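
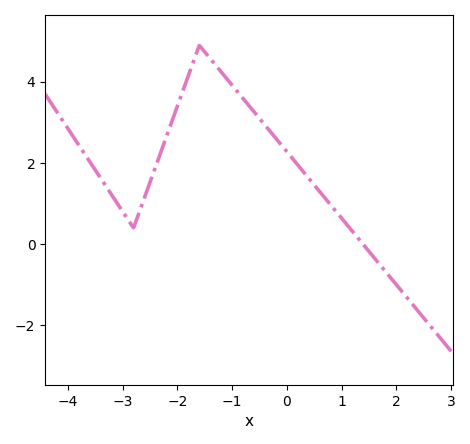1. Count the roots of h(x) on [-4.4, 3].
1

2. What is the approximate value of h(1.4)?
-0.015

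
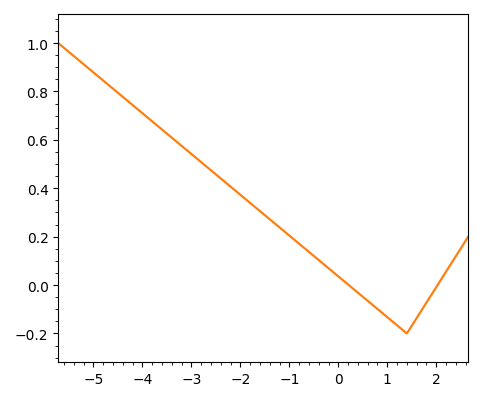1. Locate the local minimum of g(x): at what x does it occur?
1.4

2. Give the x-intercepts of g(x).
0.214, 2.03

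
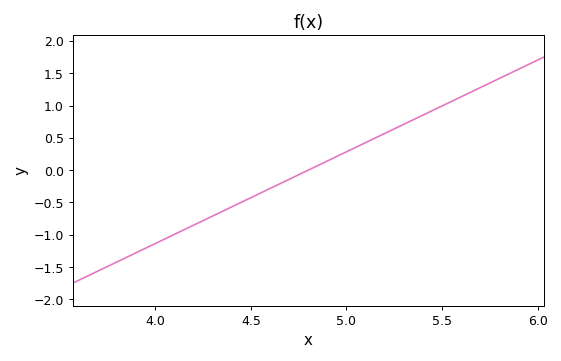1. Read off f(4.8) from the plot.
0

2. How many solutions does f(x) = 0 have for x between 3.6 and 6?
1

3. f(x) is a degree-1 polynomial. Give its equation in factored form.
y = 1.42(x - 4.8)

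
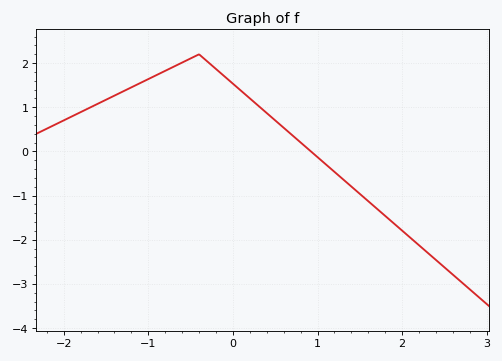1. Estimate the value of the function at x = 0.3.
1.04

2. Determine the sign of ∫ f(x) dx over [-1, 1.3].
positive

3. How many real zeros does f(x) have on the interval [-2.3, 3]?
1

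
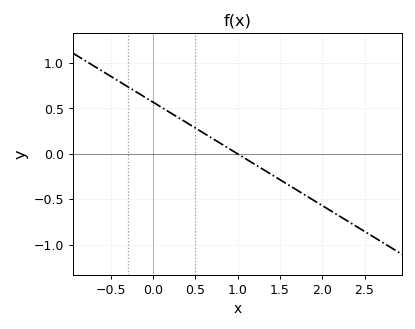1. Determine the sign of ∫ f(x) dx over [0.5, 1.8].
negative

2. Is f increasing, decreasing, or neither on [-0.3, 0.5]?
decreasing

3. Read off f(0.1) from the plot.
0.513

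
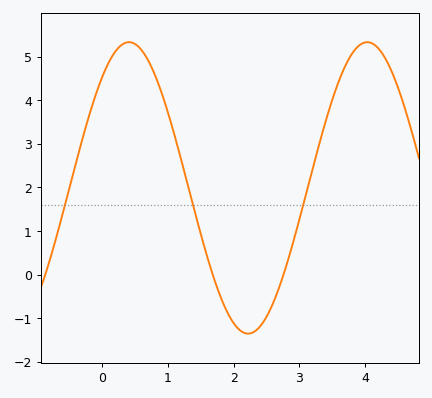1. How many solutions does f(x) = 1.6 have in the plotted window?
3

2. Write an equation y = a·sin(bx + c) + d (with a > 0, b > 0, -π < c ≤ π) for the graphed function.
y = 3.34sin(1.7x + 0.87) + 1.99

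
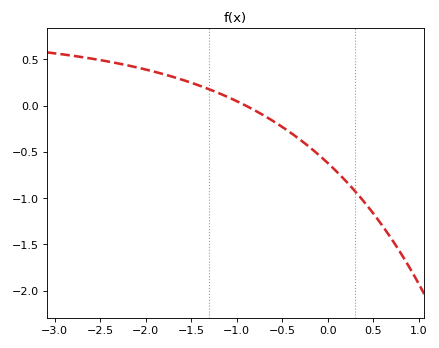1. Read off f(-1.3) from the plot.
0.177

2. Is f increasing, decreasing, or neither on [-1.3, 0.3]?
decreasing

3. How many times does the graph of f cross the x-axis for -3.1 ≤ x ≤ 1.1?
1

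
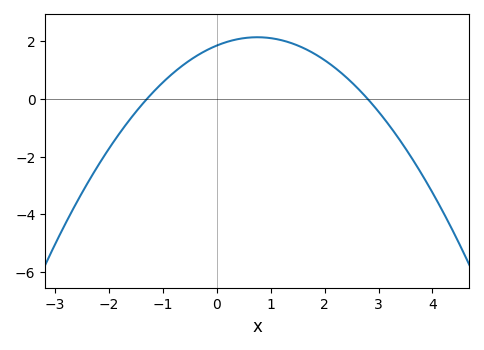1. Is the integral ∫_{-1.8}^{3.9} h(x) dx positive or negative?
positive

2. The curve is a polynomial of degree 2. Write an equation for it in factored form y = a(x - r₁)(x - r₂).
y = -0.51(x + 1.3)(x - 2.8)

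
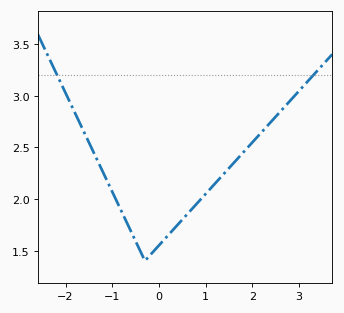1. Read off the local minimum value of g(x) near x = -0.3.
1.4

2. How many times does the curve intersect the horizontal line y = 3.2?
2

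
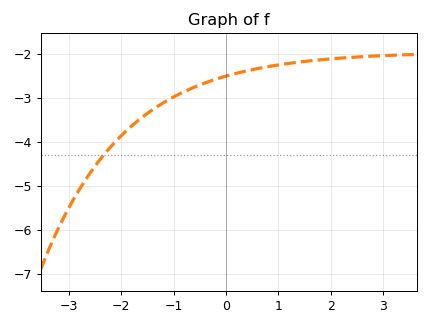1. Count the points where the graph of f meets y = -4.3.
1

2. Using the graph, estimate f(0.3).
-2.41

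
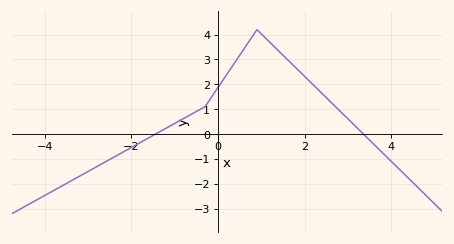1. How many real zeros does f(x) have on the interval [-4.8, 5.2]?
2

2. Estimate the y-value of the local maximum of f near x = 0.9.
4.2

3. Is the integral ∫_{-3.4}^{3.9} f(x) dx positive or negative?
positive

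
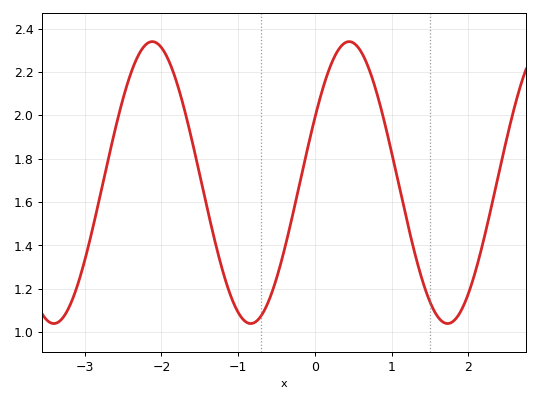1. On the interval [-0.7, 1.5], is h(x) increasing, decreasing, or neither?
neither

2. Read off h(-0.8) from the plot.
1.04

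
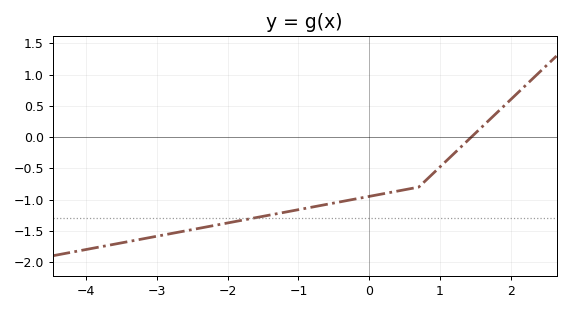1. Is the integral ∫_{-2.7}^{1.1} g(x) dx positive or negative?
negative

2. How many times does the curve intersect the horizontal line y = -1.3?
1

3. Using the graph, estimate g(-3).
-1.59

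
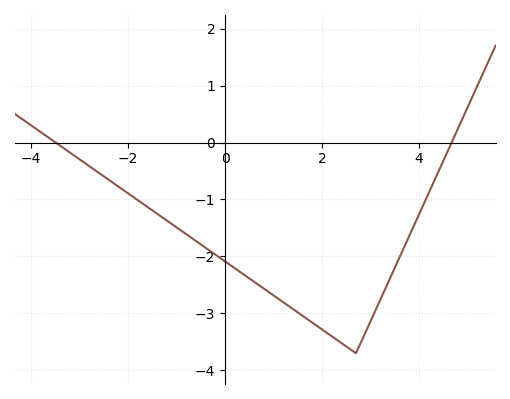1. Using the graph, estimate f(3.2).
-2.8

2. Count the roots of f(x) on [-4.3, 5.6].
2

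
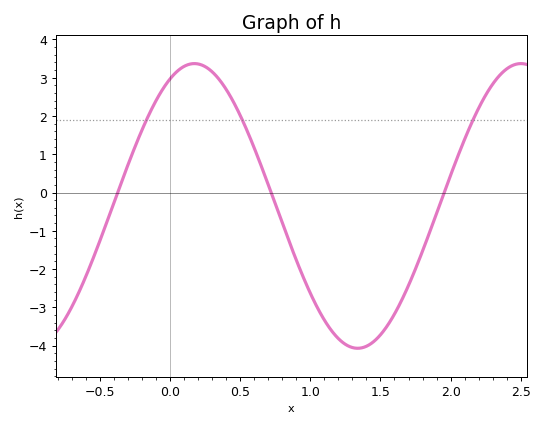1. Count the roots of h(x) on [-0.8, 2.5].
3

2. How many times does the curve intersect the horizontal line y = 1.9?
3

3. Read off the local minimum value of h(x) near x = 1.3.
-4.07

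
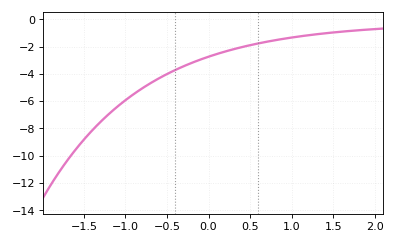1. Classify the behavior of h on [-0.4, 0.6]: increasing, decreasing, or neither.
increasing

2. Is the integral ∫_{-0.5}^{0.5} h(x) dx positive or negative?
negative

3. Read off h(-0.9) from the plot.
-5.4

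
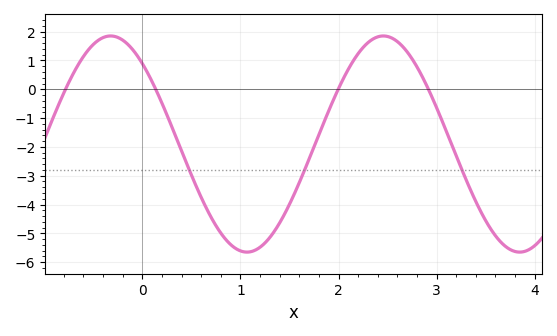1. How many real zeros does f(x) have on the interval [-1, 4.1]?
4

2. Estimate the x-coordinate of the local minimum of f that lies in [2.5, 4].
3.8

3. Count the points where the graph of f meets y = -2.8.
3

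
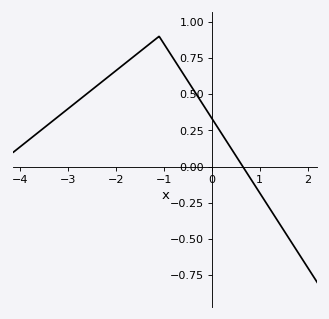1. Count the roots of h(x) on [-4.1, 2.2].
1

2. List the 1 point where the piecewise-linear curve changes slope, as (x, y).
(-1.1, 0.9)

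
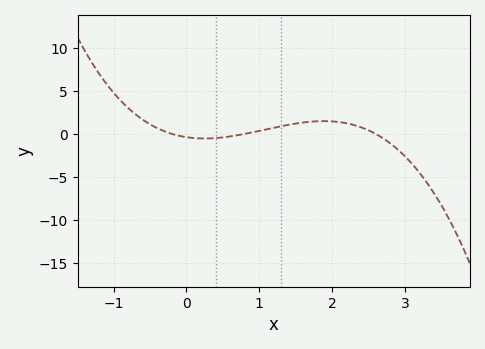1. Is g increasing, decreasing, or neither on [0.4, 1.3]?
increasing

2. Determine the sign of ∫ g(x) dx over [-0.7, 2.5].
positive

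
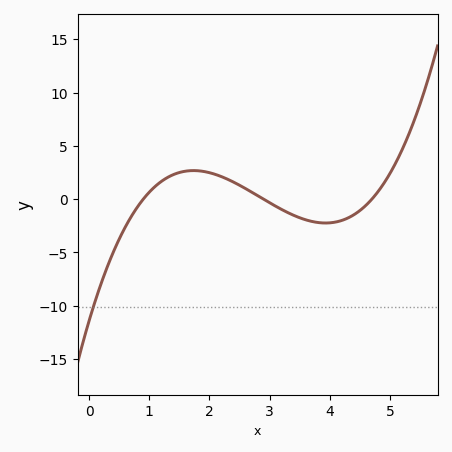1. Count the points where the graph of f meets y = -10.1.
1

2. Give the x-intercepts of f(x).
0.9, 2.9, 4.7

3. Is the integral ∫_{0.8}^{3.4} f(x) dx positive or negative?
positive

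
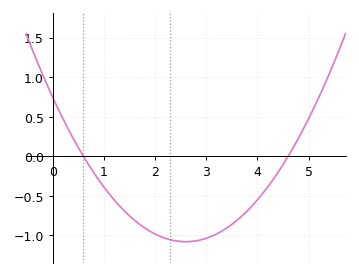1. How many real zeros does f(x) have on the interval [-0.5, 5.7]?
2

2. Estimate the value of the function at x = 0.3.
0.348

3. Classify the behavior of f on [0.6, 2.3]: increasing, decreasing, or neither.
decreasing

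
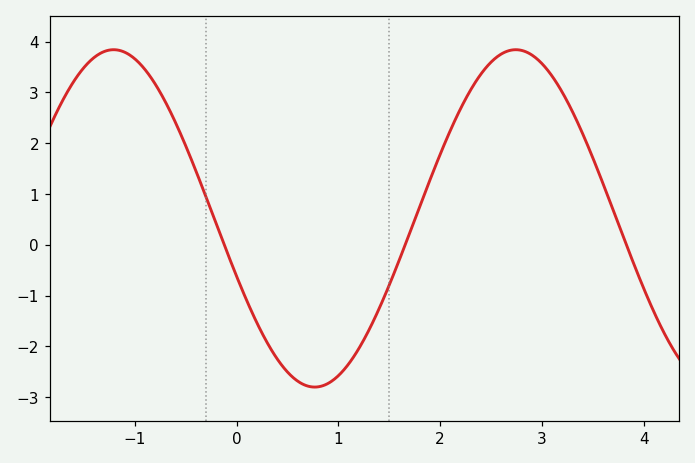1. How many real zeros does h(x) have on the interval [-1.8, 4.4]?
3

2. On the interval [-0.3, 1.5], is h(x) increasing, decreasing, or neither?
neither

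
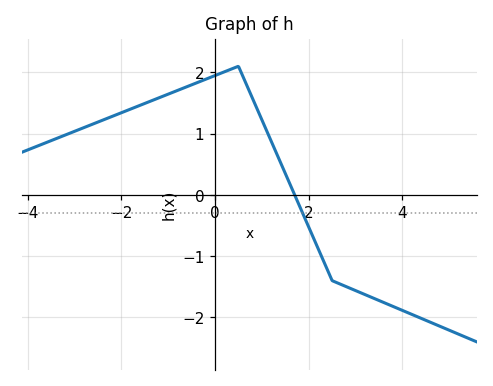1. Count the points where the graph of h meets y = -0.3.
1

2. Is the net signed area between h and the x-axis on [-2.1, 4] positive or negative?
positive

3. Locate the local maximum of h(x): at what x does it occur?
0.498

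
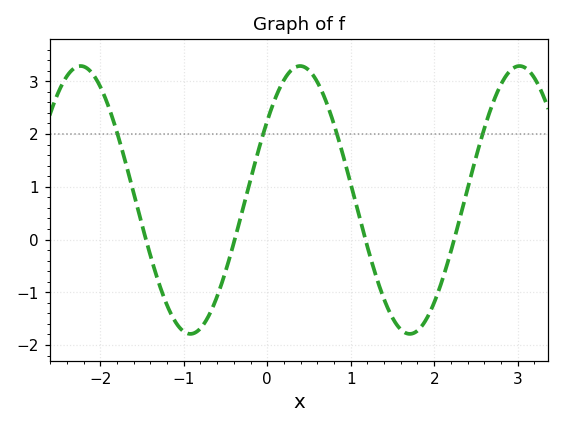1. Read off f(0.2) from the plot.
3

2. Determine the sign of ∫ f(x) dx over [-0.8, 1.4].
positive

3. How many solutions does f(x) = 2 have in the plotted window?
4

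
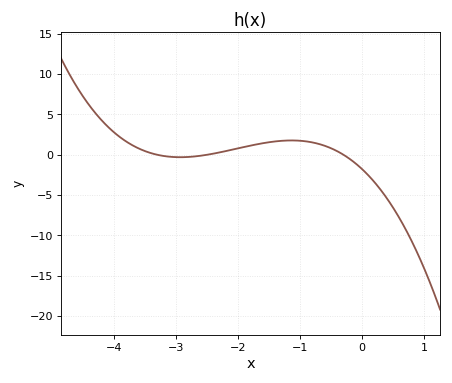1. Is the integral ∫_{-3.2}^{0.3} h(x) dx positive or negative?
positive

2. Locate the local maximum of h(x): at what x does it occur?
-1.1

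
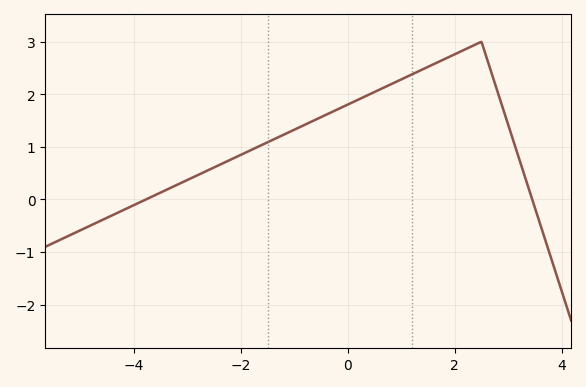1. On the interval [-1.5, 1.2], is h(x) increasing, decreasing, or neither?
increasing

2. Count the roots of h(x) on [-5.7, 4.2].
2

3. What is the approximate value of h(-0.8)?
1.4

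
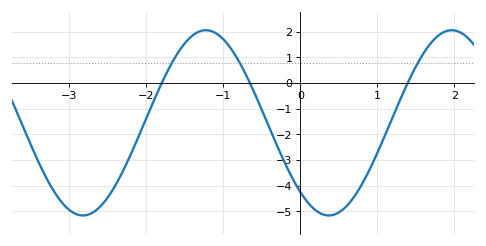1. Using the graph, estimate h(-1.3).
2.02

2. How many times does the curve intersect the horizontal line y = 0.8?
3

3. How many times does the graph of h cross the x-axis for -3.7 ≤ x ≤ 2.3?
3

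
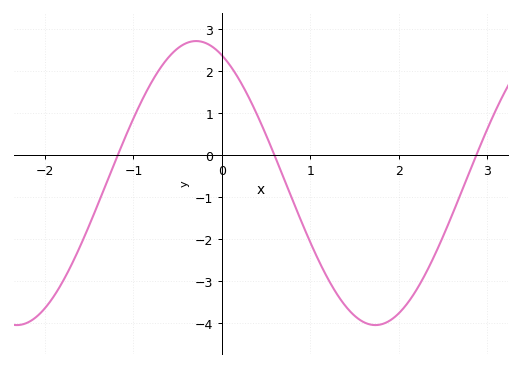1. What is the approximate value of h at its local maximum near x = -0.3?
2.72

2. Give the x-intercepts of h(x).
-1.18, 0.595, 2.88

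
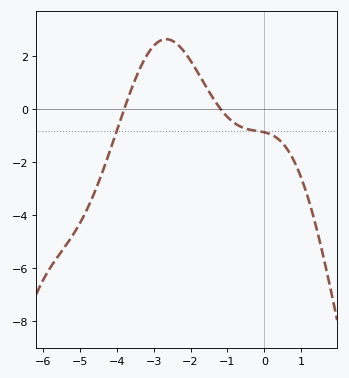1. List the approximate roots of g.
-3.8, -1.2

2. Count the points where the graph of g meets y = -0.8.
2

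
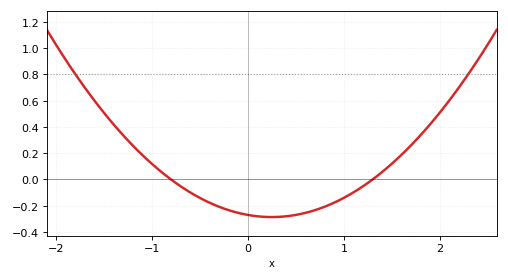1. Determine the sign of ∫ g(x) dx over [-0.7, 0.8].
negative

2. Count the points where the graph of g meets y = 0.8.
2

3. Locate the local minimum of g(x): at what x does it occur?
0.25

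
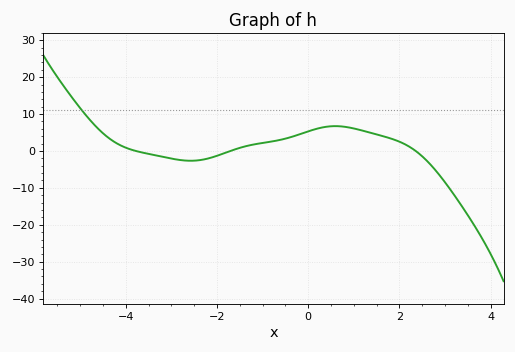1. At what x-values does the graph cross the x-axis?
-3.8, -1.8, 2.4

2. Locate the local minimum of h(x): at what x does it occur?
-2.6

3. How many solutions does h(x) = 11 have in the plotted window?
1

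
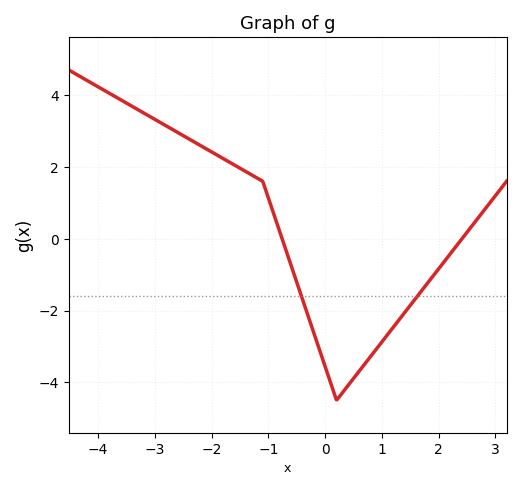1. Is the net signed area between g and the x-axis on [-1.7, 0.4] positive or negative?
negative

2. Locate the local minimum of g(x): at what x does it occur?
0.199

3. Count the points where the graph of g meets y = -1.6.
2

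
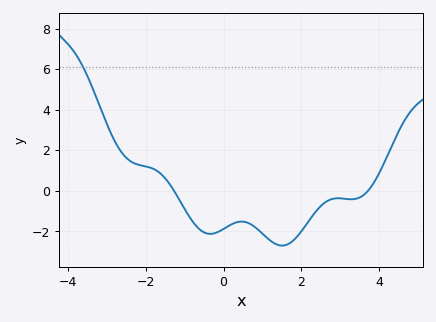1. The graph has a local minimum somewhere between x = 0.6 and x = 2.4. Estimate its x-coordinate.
1.5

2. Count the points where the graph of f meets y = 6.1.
1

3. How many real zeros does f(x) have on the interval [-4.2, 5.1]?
2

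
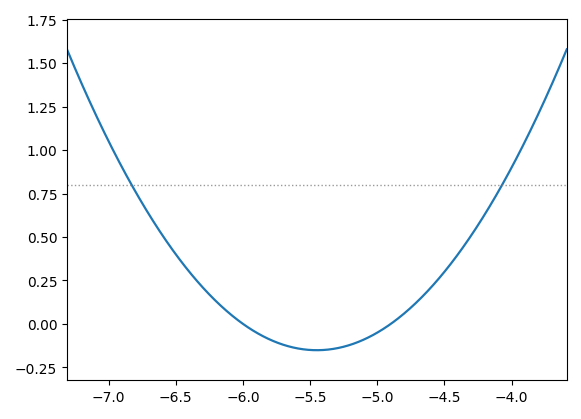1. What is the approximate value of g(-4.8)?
0.06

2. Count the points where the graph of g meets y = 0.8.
2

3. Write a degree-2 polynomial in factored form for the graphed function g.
y = 0.5(x + 6)(x + 4.9)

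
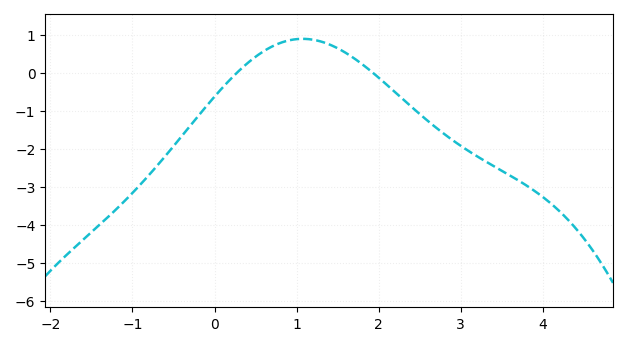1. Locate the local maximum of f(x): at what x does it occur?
1.1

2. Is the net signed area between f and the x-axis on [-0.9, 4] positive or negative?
negative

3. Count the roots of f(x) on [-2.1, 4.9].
2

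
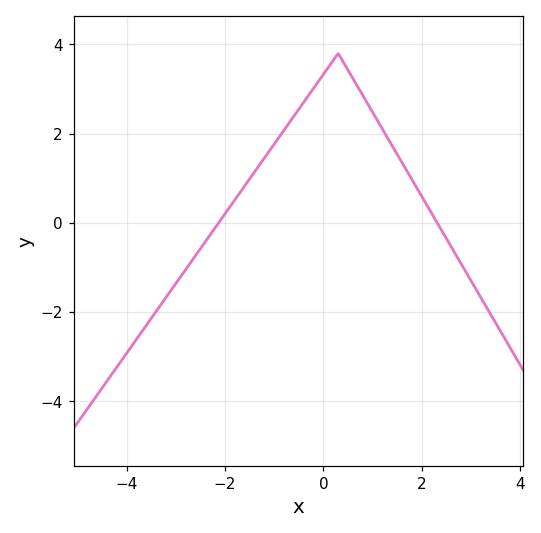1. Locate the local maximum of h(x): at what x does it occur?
0.4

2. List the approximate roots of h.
-2.2, 2.4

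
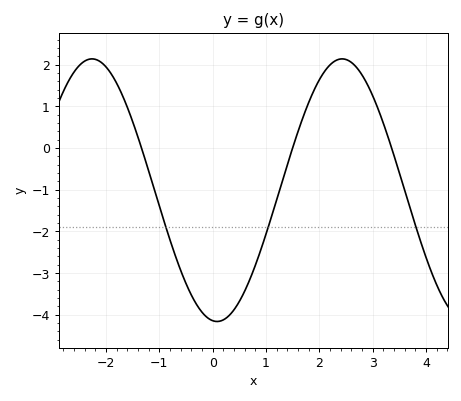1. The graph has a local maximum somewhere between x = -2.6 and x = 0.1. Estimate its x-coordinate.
-2.3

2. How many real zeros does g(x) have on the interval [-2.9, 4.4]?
3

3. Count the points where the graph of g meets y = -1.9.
3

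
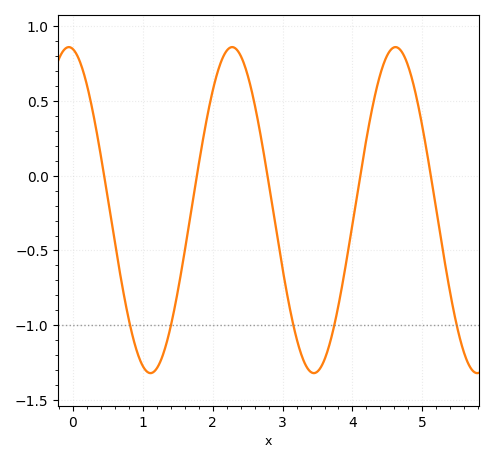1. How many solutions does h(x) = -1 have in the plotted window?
5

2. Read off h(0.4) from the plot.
0.15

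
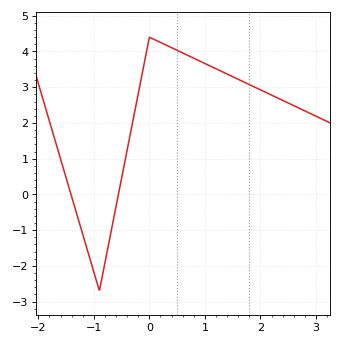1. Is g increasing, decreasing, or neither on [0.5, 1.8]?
decreasing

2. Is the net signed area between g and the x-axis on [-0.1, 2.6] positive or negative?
positive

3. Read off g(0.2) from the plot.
4.3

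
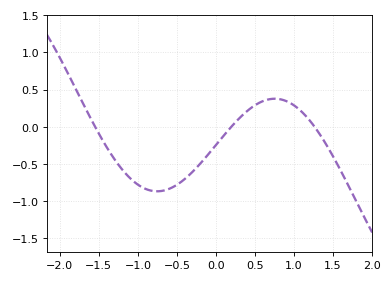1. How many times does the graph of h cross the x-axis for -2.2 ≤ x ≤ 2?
3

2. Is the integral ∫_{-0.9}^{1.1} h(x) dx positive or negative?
negative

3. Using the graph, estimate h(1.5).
-0.4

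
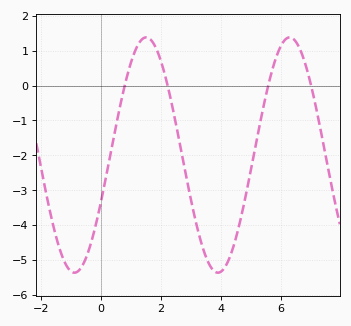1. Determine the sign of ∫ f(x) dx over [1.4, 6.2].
negative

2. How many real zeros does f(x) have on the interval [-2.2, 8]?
4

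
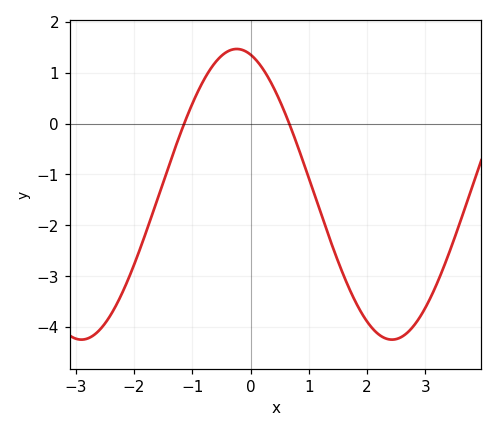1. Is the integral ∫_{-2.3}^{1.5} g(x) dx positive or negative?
negative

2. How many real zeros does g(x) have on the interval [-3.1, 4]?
2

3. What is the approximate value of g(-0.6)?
1.21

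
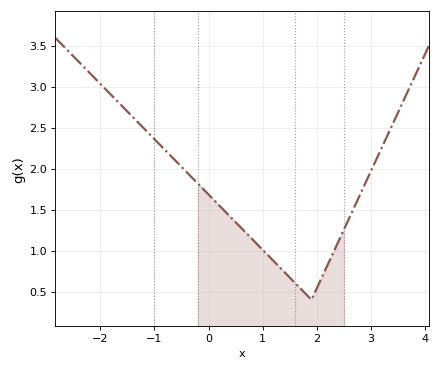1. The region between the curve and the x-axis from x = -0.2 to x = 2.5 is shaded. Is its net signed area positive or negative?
positive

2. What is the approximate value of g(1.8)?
0.468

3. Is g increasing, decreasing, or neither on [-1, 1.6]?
decreasing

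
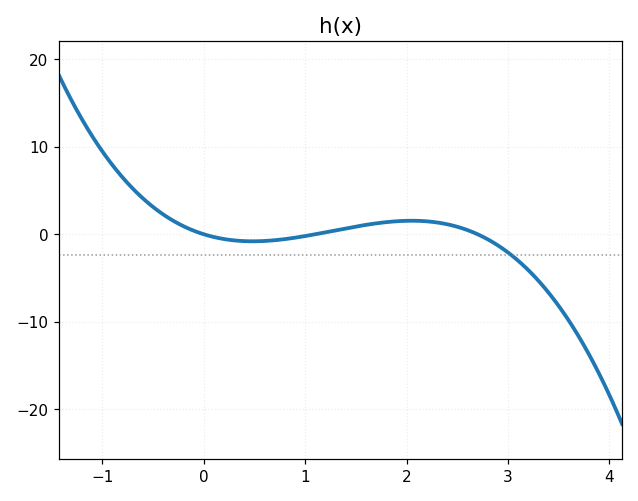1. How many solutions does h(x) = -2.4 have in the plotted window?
1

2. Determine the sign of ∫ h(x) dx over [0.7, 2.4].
positive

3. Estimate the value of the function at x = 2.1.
2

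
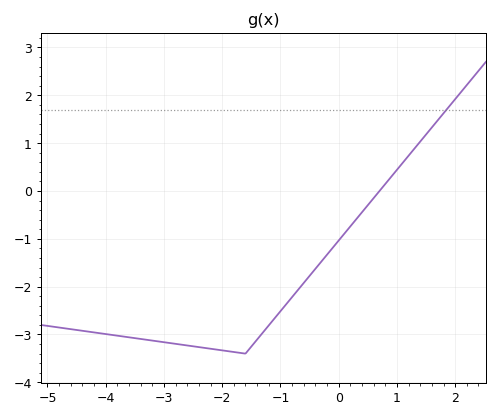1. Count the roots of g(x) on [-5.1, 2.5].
1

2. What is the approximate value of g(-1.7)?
-3.4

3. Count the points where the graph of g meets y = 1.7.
1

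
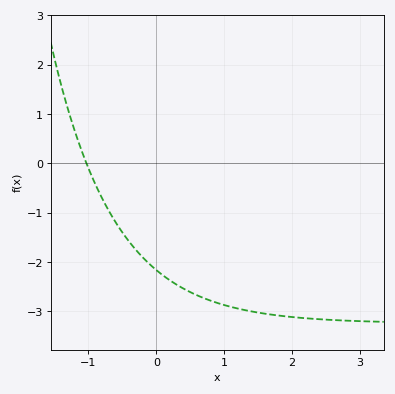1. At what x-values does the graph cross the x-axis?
-1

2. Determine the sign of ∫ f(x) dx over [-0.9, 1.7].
negative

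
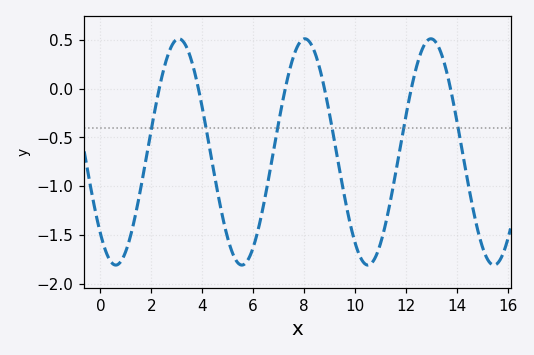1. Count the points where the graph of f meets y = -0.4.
6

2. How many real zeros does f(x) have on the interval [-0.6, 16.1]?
6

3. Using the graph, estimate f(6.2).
-1.45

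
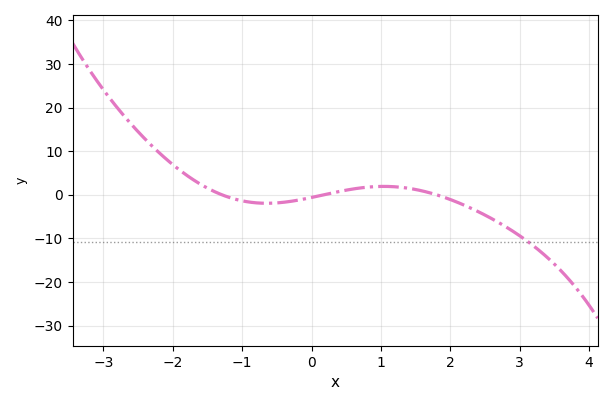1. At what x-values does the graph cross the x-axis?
-1.2, 0.2, 1.8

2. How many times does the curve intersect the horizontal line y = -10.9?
1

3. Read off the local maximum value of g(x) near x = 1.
2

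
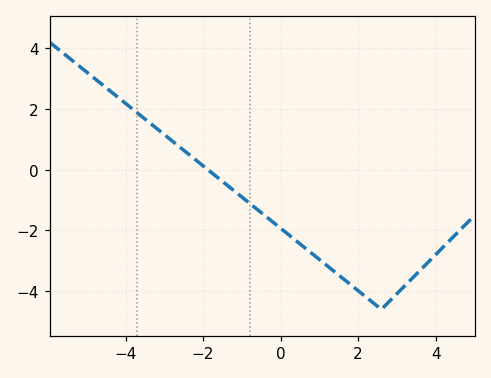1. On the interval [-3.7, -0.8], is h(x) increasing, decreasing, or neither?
decreasing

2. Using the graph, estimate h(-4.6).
2.8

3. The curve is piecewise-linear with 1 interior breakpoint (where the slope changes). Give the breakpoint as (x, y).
(2.6, -4.6)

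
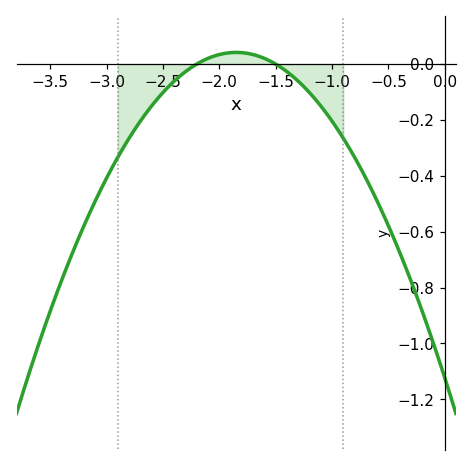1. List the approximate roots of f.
-2.2, -1.5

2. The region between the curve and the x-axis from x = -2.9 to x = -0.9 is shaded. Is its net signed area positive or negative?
negative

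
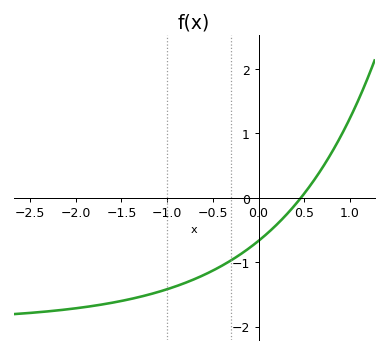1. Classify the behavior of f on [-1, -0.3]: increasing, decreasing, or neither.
increasing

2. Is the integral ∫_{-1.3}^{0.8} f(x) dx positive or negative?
negative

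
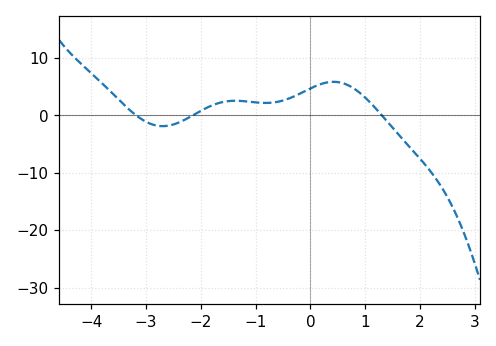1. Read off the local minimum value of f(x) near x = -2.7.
-1.87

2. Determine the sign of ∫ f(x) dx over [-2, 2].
positive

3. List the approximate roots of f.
-3.18, -2.15, 1.31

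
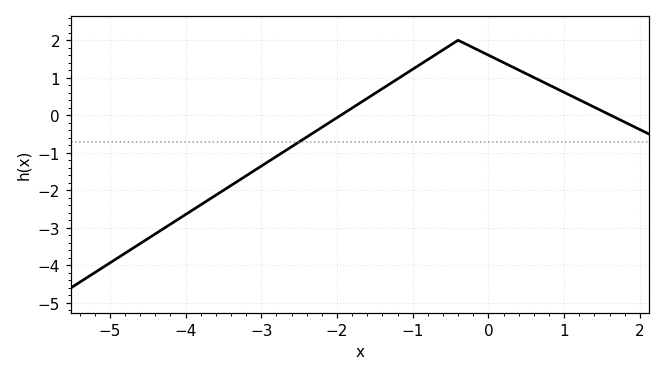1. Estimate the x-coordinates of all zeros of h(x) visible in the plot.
-2, 1.6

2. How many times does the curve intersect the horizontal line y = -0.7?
1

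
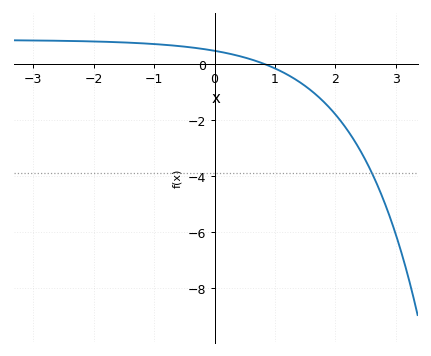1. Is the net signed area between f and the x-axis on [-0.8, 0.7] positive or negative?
positive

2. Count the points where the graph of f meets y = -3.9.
1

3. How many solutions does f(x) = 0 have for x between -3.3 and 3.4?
1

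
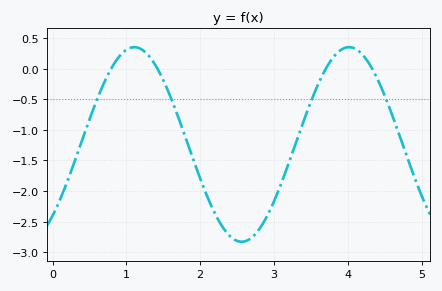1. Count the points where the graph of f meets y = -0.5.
4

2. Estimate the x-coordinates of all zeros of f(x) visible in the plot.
0.794, 1.42, 3.7, 4.33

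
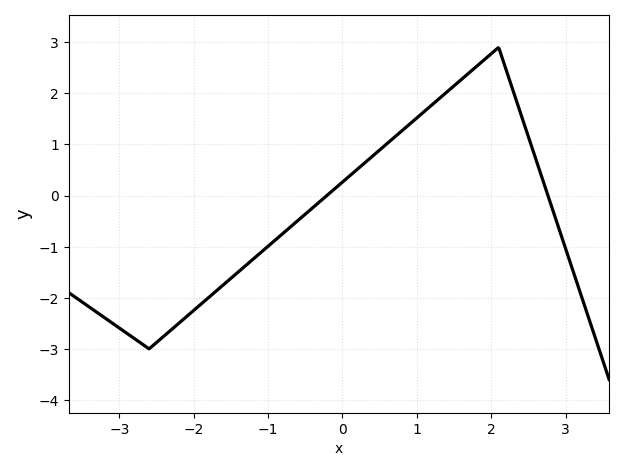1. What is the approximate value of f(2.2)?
2.46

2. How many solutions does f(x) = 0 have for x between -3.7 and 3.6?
2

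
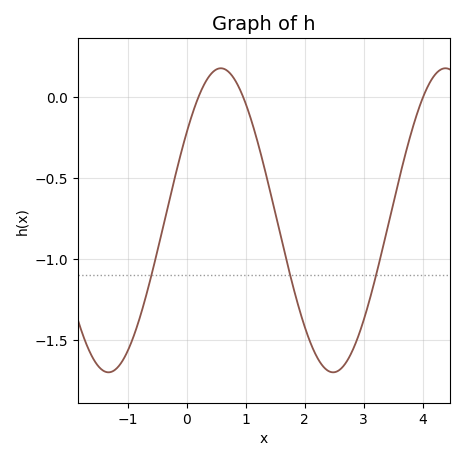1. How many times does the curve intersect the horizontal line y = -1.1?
3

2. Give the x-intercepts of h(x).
0.2, 1, 4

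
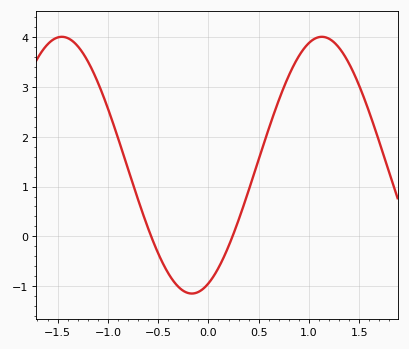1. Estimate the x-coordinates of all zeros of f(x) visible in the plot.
-0.55, 0.25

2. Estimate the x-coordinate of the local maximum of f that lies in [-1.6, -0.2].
-1.45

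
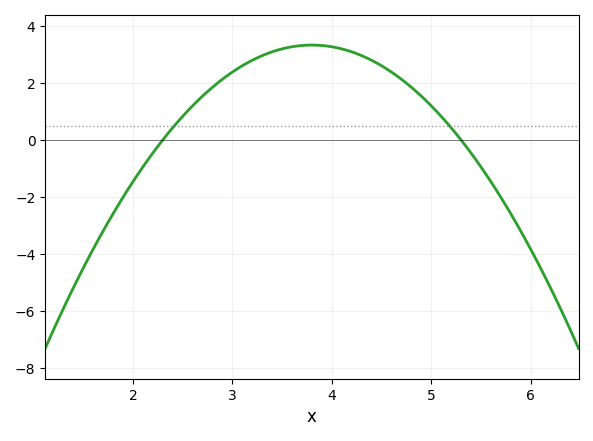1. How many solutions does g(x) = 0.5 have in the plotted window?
2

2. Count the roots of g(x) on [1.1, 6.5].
2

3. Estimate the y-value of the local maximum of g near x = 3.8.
3.4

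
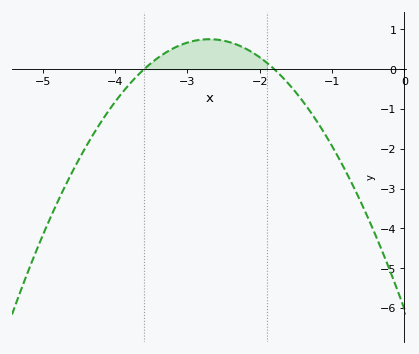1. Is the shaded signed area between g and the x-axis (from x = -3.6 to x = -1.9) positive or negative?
positive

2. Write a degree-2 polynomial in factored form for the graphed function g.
y = -0.93(x + 3.6)(x + 1.8)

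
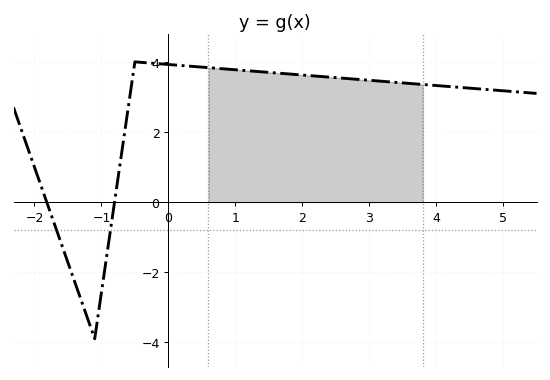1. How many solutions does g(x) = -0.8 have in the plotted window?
2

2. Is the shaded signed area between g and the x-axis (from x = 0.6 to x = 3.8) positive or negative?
positive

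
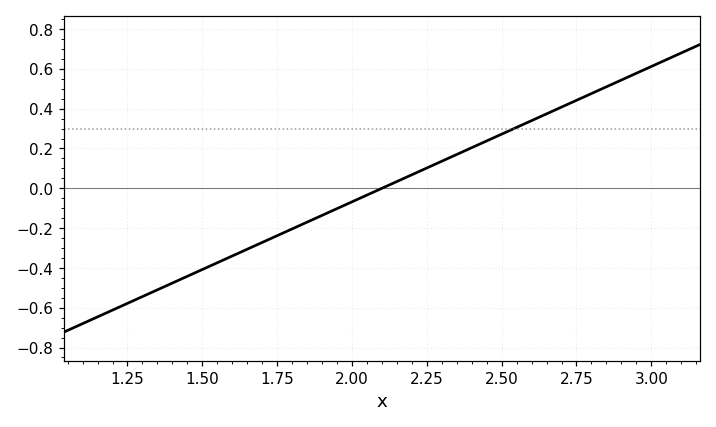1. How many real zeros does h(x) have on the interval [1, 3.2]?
1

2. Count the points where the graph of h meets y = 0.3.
1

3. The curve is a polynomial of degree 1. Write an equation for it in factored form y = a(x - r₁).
y = 0.68(x - 2.1)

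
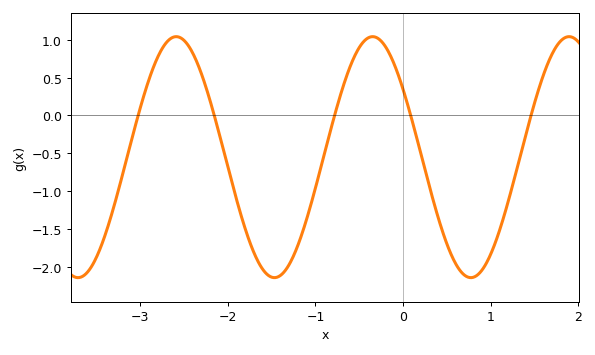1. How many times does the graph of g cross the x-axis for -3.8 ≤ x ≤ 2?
5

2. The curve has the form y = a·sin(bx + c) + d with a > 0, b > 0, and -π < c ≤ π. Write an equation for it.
y = 1.59sin(2.8x + 2.54) - 0.55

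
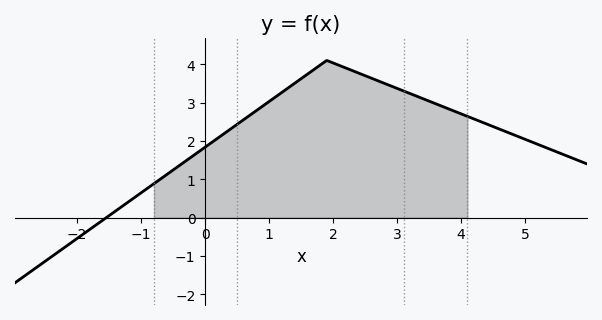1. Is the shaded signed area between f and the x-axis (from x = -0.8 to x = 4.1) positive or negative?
positive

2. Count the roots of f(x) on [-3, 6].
1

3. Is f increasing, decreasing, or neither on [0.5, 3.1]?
neither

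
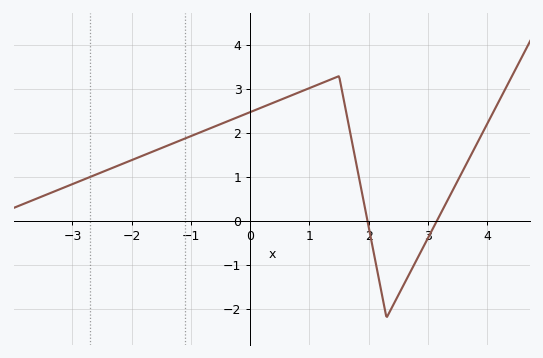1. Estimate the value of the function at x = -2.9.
0.9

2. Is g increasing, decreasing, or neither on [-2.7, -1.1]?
increasing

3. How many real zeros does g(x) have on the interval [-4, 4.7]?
2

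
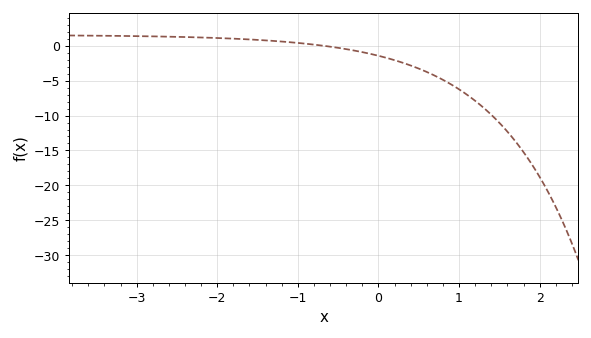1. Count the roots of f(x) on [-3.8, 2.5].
1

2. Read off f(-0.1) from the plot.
-1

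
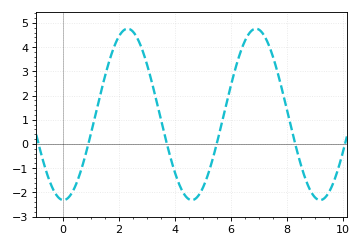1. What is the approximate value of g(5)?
-1.8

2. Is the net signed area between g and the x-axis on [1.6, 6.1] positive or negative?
positive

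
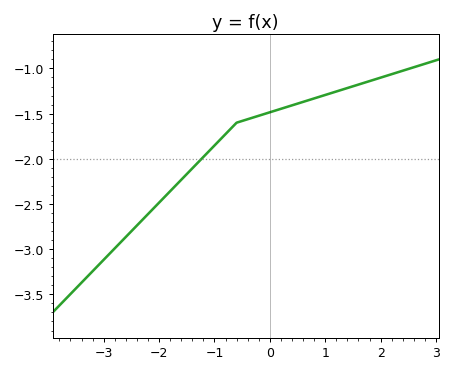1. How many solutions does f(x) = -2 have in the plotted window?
1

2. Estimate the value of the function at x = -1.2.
-2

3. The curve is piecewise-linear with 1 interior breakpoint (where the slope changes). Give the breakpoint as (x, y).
(-0.6, -1.6)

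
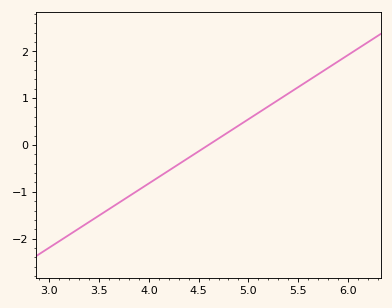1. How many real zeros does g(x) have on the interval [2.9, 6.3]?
1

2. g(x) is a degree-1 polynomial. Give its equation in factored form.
y = 1.37(x - 4.6)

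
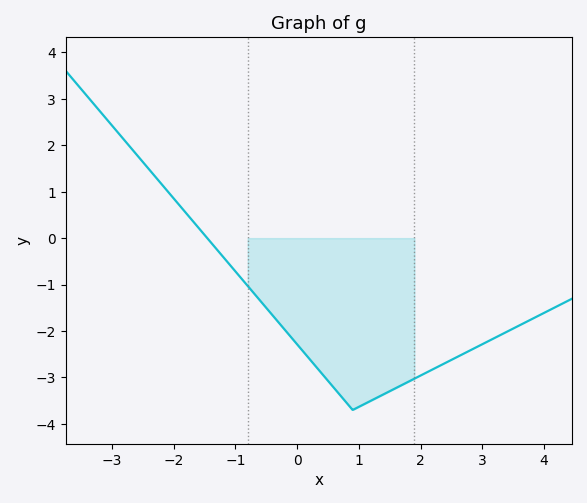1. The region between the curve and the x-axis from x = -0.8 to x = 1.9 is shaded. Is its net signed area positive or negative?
negative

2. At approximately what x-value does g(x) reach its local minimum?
1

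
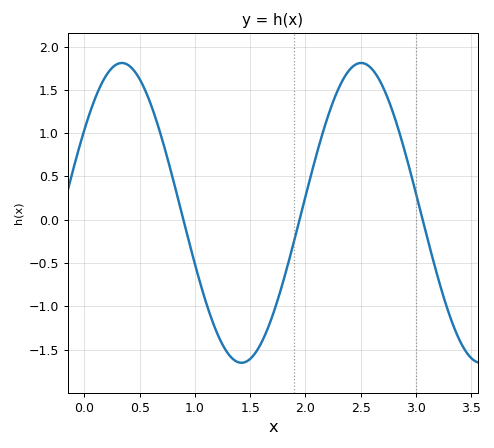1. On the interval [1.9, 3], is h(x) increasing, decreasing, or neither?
neither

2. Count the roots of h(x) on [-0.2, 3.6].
3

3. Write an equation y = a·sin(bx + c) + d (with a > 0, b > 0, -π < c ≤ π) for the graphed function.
y = 1.73sin(2.9x + 0.59) + 0.08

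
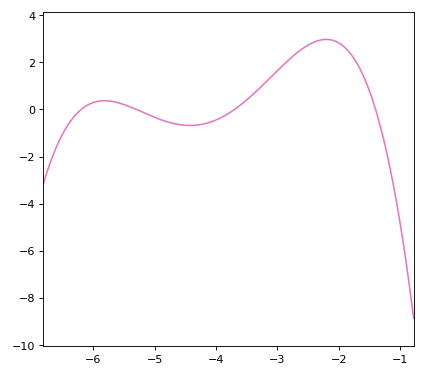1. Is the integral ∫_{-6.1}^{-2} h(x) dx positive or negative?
positive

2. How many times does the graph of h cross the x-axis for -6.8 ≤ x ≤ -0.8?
4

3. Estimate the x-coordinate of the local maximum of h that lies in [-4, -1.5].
-2.2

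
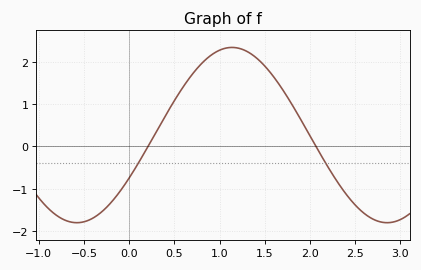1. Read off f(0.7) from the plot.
1.7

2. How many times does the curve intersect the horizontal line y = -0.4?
2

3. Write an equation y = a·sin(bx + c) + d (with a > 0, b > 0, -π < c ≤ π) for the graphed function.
y = 2.07sin(1.8x - 0.51) + 0.27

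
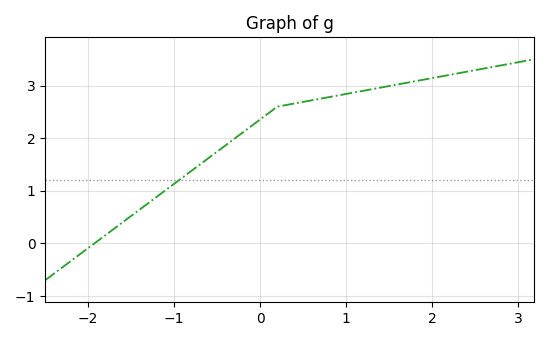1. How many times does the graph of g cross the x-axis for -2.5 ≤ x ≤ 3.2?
1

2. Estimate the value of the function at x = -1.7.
0.276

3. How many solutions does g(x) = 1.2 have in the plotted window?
1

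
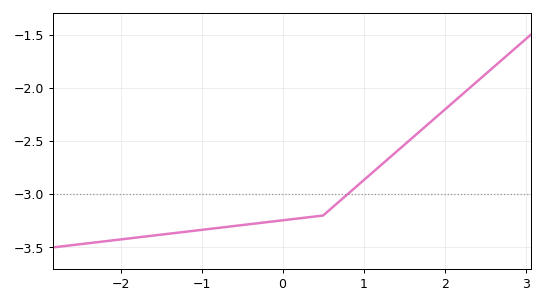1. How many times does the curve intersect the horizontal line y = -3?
1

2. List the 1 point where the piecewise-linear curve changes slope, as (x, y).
(0.5, -3.2)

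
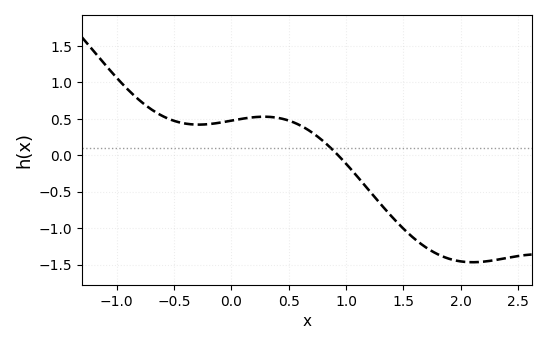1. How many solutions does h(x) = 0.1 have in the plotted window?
1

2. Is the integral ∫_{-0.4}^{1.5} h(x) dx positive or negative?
positive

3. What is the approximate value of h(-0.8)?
0.75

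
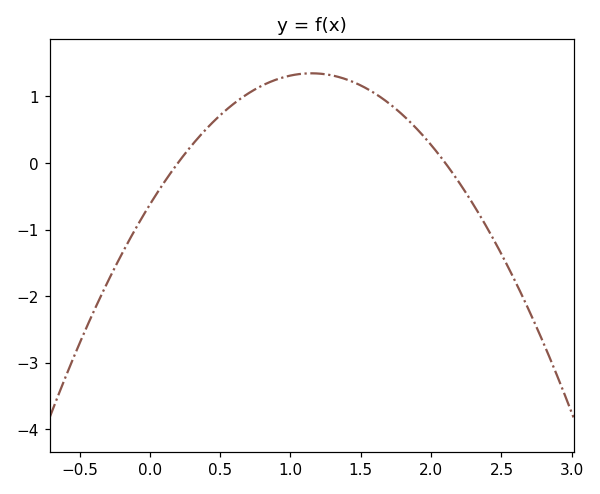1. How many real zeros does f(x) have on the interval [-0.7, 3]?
2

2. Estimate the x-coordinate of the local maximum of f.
1.15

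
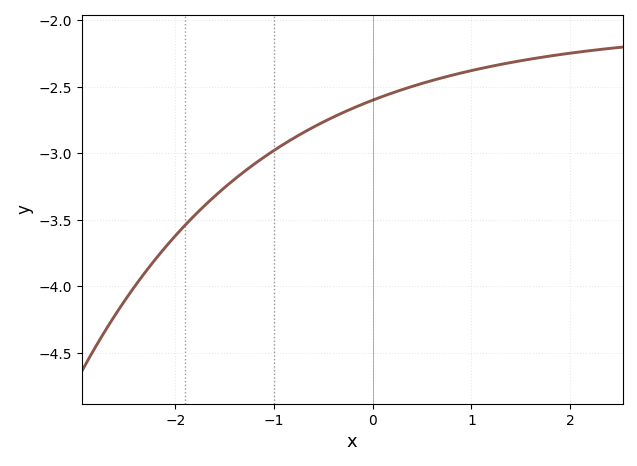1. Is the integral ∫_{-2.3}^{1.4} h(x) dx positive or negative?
negative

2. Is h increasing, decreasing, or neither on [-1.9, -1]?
increasing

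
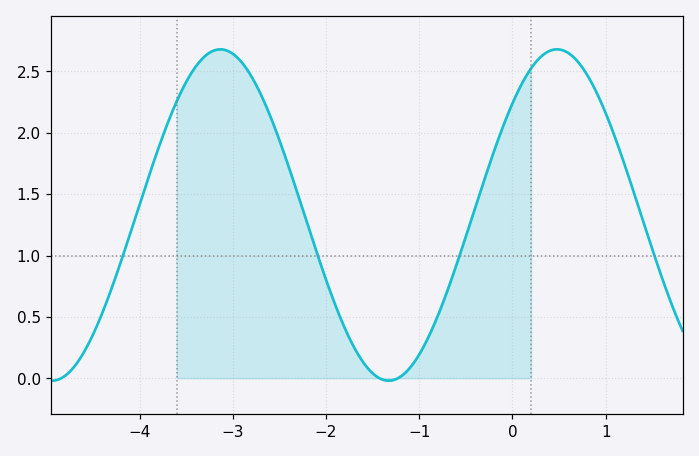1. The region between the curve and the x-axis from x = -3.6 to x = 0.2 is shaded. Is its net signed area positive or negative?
positive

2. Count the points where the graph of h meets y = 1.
4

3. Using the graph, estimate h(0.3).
2.62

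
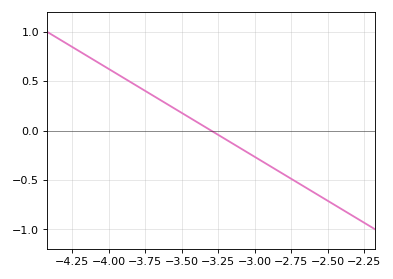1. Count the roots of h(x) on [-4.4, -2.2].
1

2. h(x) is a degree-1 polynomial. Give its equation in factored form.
y = -0.89(x + 3.3)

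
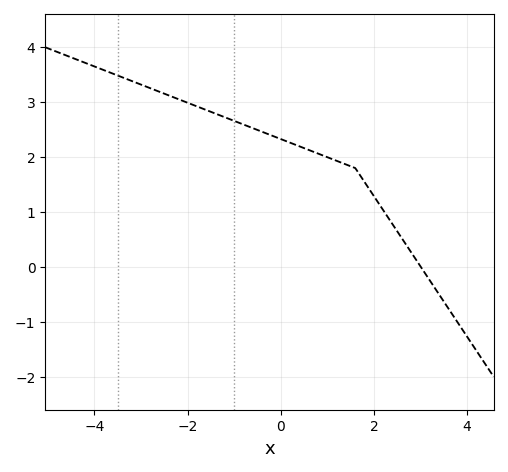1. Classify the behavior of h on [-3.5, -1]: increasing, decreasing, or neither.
decreasing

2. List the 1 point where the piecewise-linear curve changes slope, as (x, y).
(1.6, 1.8)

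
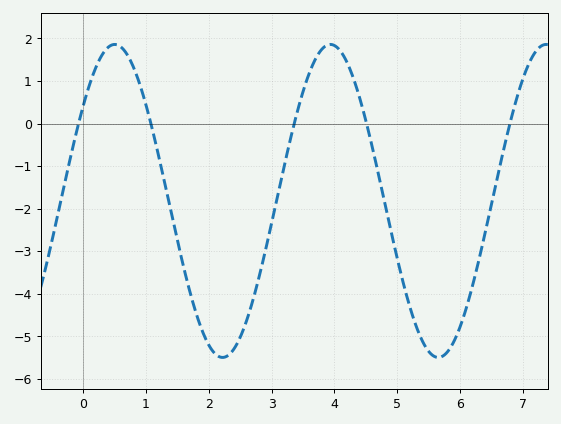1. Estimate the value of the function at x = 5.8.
-5.4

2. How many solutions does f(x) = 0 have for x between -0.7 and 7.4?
5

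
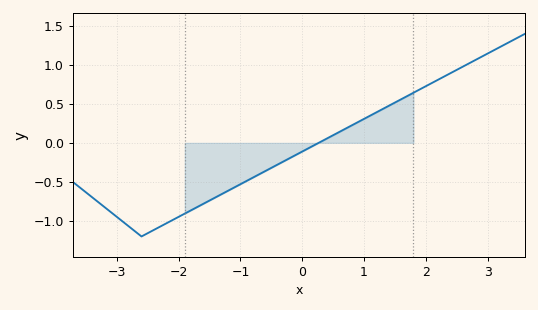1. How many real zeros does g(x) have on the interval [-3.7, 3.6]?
1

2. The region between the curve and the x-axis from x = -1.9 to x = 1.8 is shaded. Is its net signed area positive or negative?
negative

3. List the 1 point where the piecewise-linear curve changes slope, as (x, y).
(-2.6, -1.2)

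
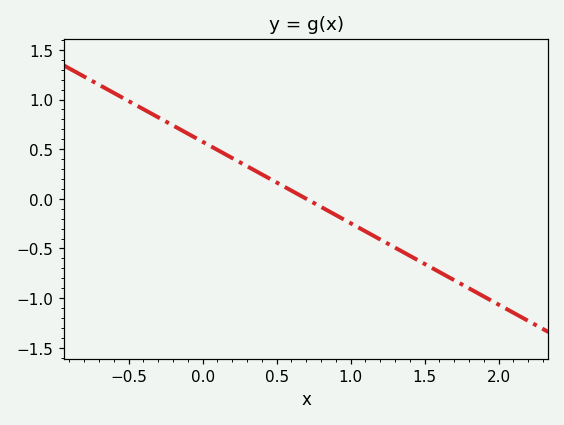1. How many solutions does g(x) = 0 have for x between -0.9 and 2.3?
1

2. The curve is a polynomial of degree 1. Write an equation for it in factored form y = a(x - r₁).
y = -0.82(x - 0.7)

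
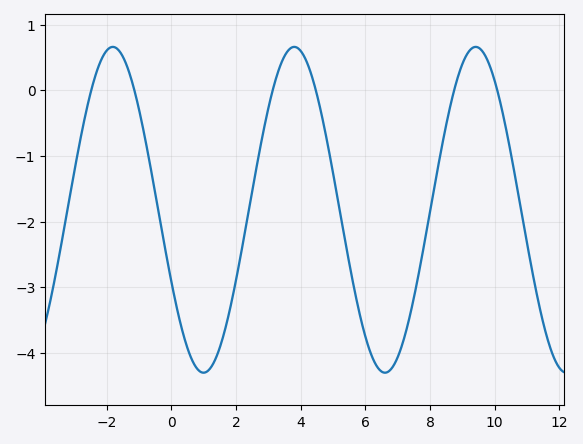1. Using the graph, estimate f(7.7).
-2.7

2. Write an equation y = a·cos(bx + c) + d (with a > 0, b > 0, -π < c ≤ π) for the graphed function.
y = 2.48cos(1.1x + 2) - 1.82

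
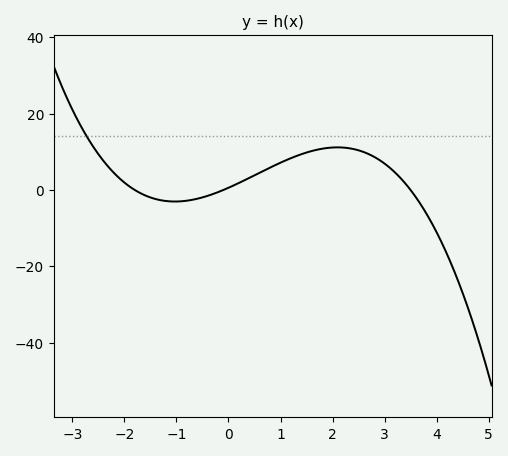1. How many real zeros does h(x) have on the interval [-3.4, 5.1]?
3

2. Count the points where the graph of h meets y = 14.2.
1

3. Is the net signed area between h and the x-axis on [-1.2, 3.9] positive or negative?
positive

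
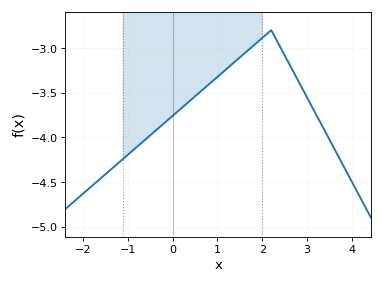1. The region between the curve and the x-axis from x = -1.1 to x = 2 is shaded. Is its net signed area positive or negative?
negative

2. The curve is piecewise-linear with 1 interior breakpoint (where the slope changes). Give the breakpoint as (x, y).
(2.2, -2.8)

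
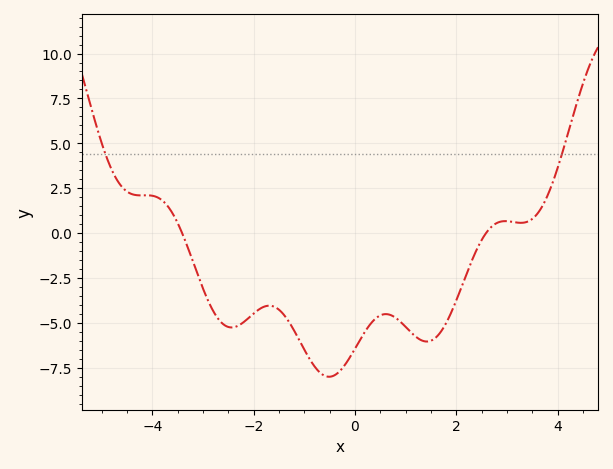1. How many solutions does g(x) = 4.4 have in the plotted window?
2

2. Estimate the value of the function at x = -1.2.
-5.5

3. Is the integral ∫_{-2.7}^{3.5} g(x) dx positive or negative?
negative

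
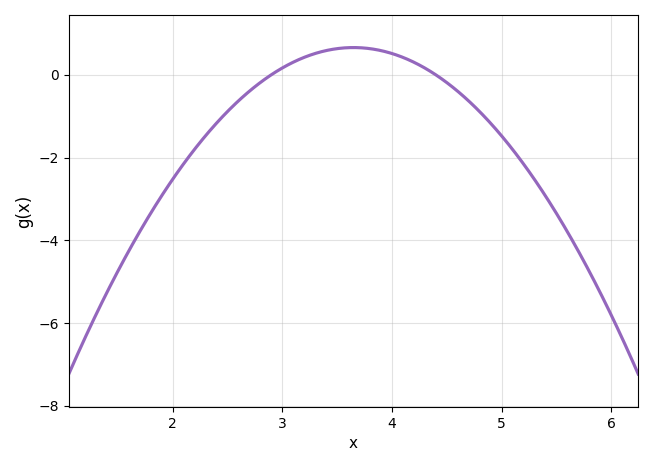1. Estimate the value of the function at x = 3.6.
0.6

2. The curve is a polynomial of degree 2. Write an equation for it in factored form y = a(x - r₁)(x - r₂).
y = -1.17(x - 2.9)(x - 4.4)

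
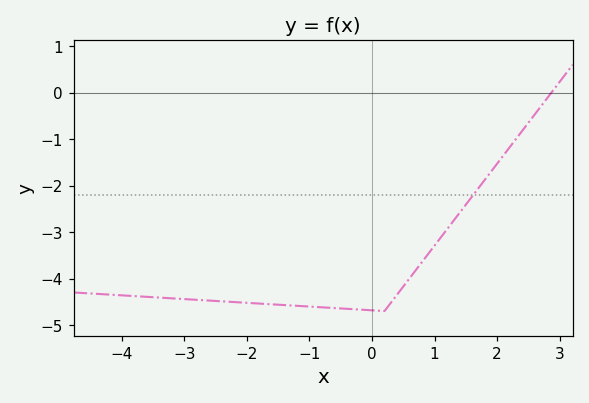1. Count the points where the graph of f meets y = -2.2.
1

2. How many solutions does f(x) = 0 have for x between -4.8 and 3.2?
1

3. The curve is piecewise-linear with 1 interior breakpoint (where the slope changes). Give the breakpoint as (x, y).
(0.2, -4.7)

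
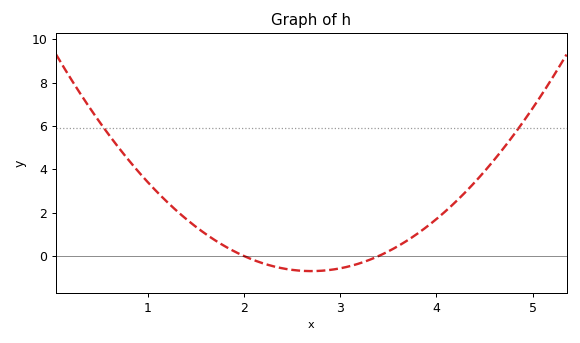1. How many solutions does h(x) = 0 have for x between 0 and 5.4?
2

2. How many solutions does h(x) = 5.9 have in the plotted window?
2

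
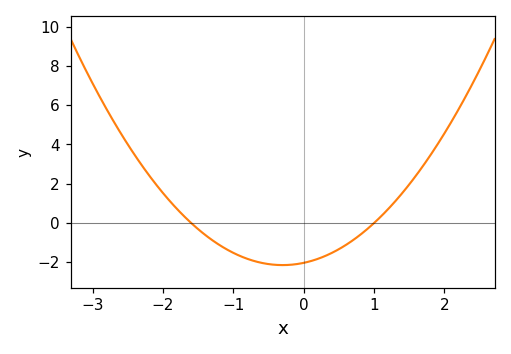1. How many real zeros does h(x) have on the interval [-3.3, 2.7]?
2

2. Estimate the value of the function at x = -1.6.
0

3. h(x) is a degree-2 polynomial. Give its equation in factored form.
y = 1.27(x + 1.6)(x - 1)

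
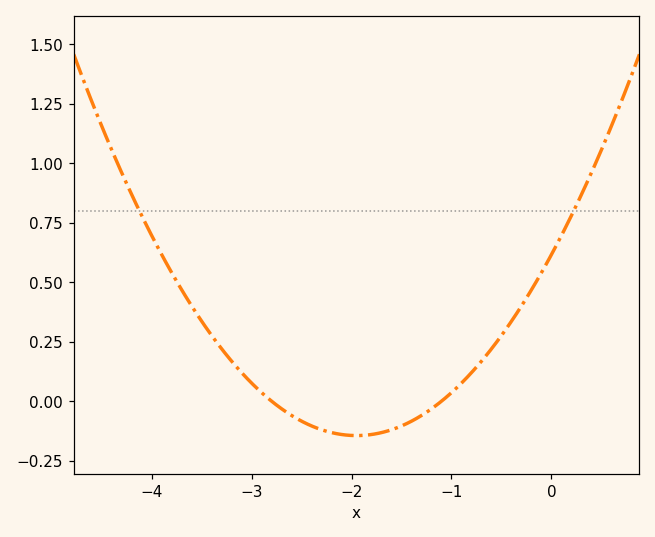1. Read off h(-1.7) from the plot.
-0.14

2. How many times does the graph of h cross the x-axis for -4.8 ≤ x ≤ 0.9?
2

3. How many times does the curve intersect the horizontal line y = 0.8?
2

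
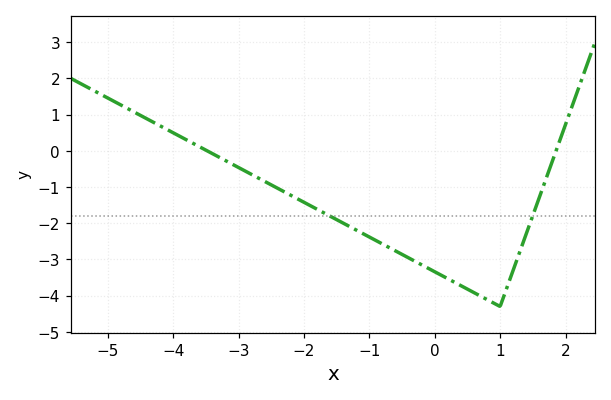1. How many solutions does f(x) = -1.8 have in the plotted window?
2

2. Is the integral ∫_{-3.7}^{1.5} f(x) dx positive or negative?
negative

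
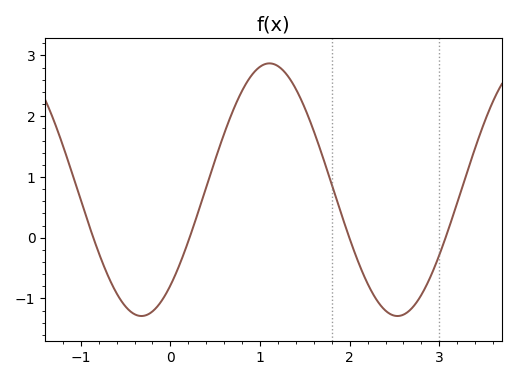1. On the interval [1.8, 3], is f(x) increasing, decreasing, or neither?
neither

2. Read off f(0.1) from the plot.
-0.453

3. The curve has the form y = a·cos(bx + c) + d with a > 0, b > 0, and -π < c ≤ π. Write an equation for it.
y = 2.08cos(2.2x - 2.43) + 0.79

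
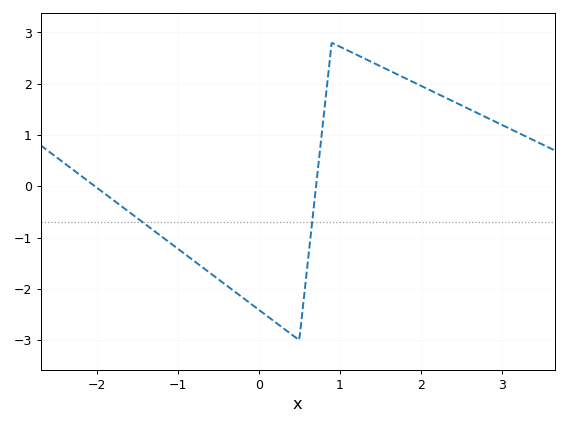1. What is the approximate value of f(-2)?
-0.026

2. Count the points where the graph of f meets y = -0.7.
2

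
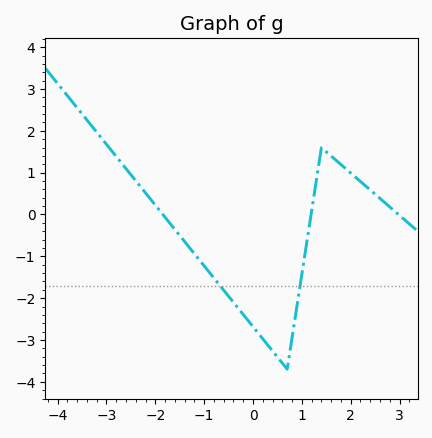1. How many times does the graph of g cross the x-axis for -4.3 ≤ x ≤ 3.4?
3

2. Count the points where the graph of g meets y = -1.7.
2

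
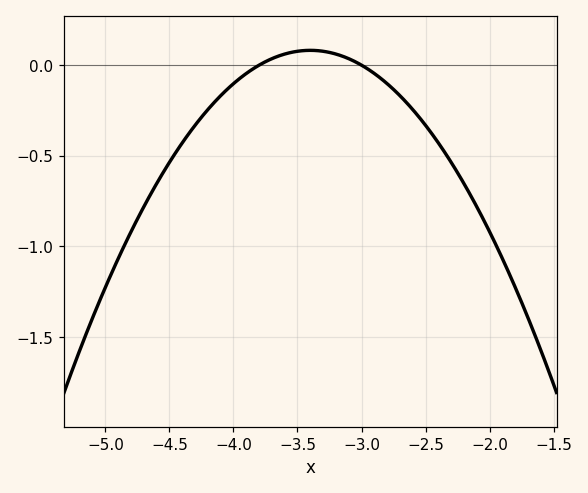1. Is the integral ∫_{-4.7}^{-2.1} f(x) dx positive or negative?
negative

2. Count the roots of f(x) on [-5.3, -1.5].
2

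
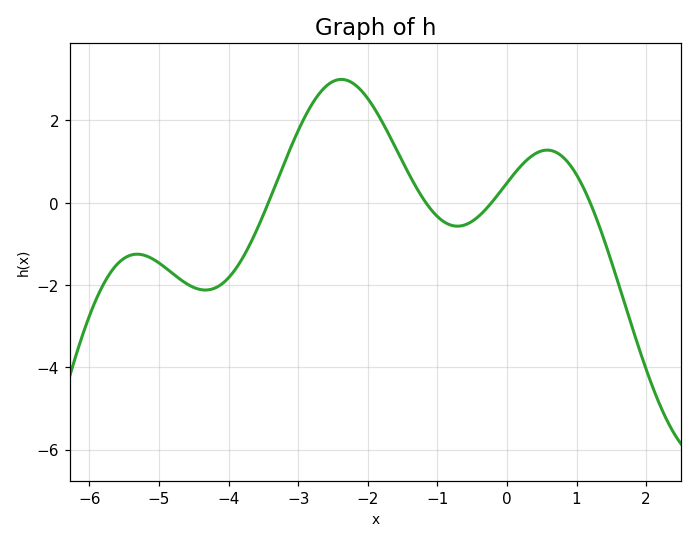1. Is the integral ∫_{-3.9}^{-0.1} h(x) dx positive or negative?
positive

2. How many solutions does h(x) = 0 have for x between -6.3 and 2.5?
4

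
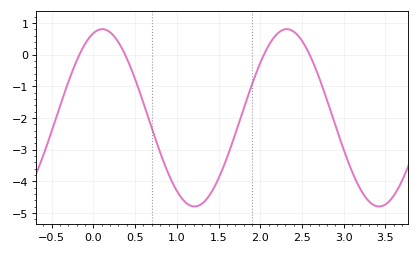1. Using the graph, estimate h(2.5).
0.444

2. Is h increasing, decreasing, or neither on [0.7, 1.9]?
neither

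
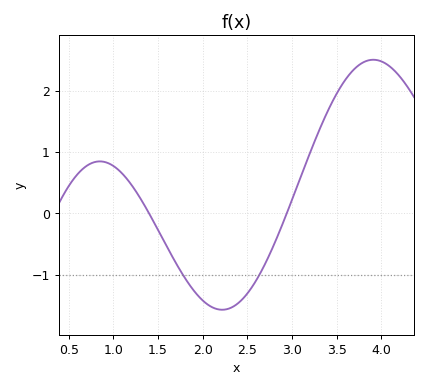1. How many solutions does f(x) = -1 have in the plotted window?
2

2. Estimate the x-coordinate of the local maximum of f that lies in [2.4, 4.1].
3.9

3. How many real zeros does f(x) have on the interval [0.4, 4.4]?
2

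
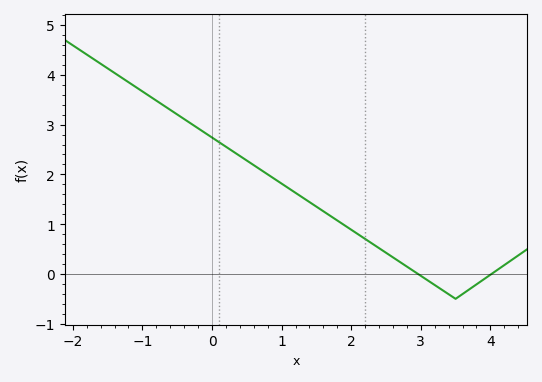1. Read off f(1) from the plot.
1.8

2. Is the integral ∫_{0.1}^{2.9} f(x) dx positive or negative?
positive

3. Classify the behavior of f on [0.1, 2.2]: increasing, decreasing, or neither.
decreasing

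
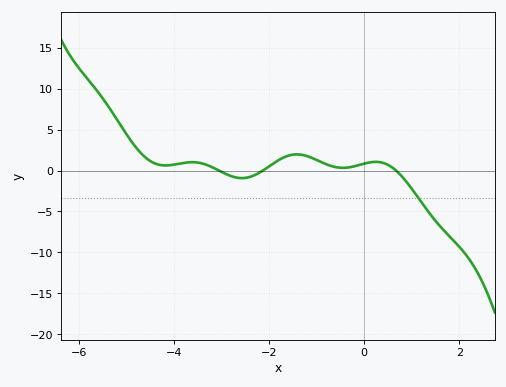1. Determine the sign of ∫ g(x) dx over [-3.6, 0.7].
positive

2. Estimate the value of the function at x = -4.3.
0.689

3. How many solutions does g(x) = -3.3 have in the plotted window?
1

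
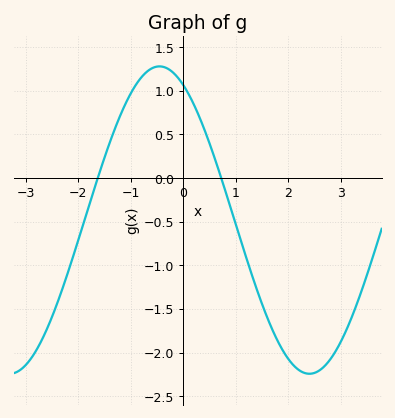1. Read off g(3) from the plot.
-1.85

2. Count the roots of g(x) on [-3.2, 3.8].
2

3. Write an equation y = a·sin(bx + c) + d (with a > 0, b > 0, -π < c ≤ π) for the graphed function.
y = 1.76sin(1.1x + 2.1) - 0.48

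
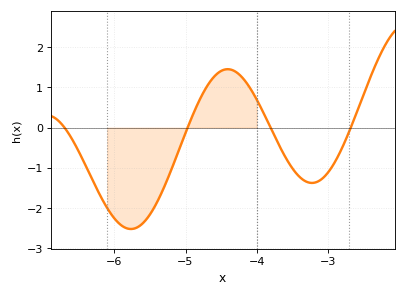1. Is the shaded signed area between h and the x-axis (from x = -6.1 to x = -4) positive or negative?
negative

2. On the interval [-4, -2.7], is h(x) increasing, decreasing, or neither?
neither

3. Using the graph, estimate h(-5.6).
-2.4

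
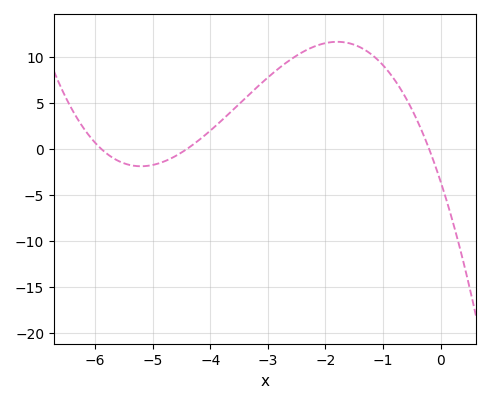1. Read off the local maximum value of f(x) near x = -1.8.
11.5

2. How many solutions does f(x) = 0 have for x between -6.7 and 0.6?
3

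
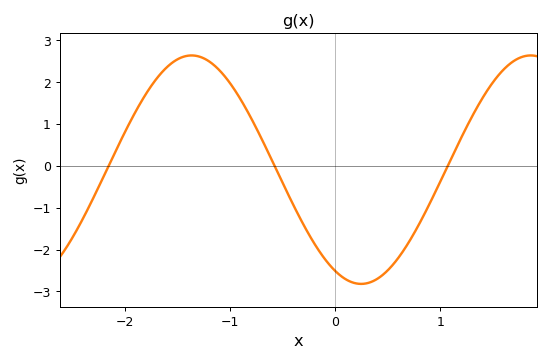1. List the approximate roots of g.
-2.15, -0.575, 1.07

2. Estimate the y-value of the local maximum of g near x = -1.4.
2.64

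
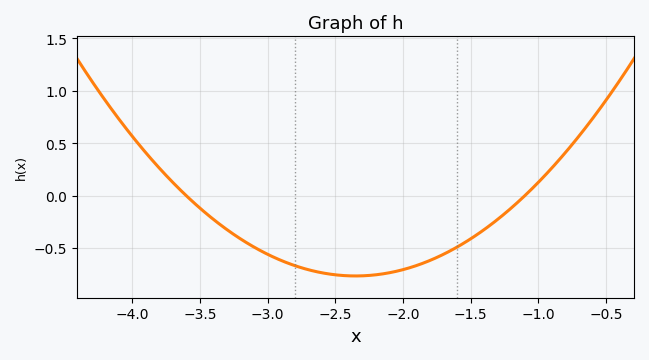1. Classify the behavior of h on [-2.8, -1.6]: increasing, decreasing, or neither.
neither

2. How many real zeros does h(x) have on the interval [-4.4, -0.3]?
2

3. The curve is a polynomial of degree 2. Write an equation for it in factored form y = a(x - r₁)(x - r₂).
y = 0.49(x + 3.6)(x + 1.1)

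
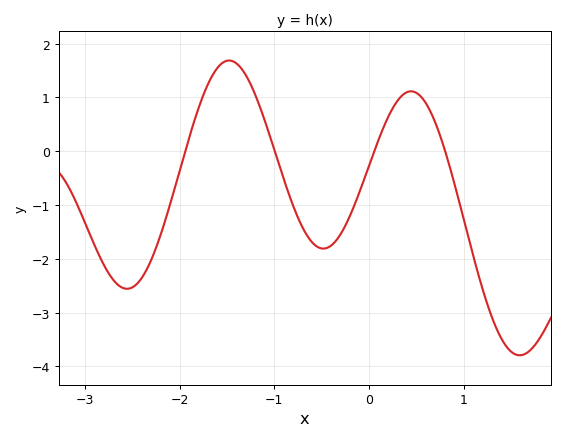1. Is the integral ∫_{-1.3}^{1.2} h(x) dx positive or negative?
negative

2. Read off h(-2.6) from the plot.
-2.54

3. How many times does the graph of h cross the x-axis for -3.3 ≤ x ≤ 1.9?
4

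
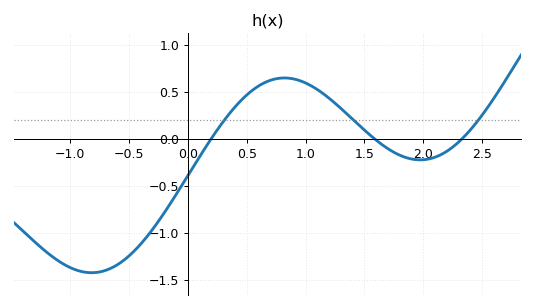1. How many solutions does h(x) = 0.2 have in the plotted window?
3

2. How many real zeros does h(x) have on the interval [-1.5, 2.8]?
3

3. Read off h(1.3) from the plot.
0.3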